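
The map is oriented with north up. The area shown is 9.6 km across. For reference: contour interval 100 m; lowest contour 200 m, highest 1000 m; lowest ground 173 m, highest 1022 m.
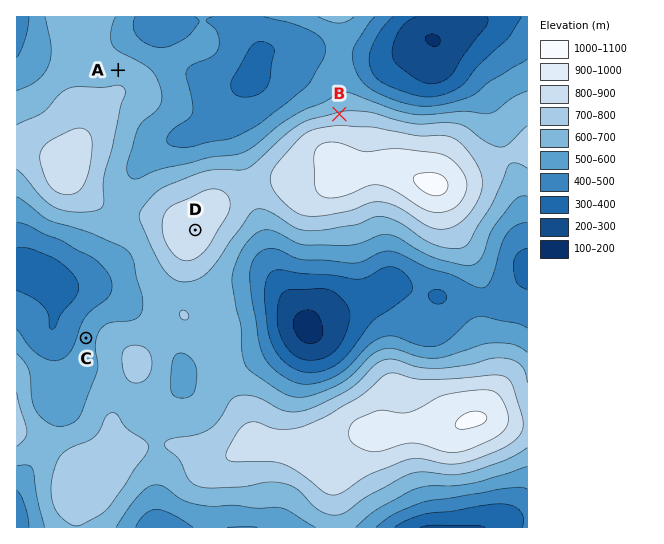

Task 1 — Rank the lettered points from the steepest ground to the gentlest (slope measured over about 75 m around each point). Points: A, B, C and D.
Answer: B C A D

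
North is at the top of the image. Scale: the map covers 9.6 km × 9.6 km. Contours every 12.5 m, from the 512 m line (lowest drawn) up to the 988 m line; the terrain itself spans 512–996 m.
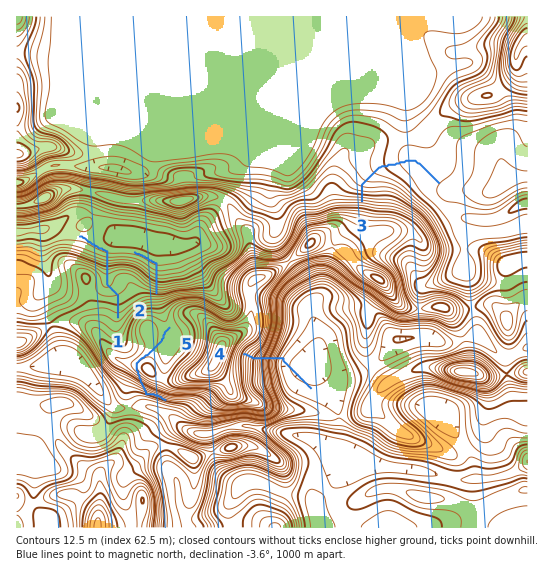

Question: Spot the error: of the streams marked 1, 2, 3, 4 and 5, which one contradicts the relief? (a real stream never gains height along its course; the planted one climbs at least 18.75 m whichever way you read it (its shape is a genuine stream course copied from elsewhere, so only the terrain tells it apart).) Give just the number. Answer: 5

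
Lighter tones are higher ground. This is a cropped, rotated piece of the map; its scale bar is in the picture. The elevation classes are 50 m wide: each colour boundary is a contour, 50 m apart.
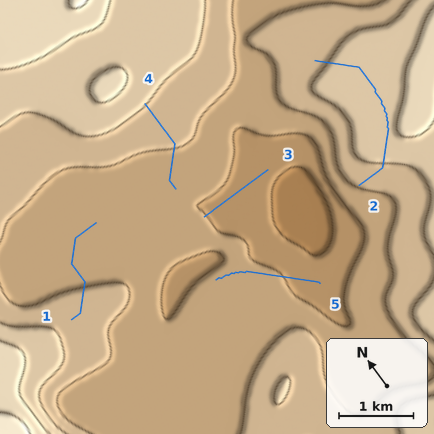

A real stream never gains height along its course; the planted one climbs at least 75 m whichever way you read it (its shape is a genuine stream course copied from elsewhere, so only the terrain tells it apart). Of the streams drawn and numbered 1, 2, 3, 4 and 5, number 2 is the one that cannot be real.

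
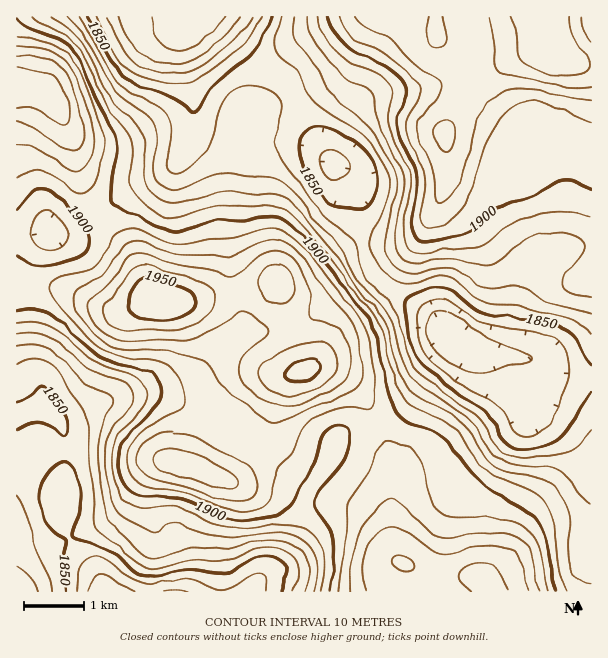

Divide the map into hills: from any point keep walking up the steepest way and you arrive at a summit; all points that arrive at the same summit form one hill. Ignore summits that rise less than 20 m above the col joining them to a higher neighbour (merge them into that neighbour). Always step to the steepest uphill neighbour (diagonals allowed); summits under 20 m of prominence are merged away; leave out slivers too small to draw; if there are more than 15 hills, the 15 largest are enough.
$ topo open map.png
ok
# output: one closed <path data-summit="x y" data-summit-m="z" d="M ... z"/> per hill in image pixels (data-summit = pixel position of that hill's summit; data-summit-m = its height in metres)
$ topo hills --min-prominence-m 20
<path data-summit="159 300" data-summit-m="1960" d="M210 16l-16 0-4 4-8 18 0 18 10 34 2 32-2 15-18 30-18 13-27 13-31 29-17 10-10 3-15 0-6-3-34 1 0 181 25-8 6 3 14 14 5 17-2 39-4 21 1 19 9 23 28 36 9 14 145 0 7-11 25-23 12-24 10-39 4-7-20-13-62-49-66-30-34-1 52-10 14-7 28-30 15-11 11-5 31-2 23-8 71-49-6-10-5-15-4-51-6-15-10-12-10-6-24-33-19-47-8-8-12-6-18-14z"/><path data-summit="545 17" data-summit-m="1949" d="M591 16l-380 1 40 39 18 14 12 6 8 8 19 47 24 33 10 6 10 12 6 15 2 30 4 27 8 18 12 14 41 26 27 26 18 11 15 5 43 4 33 18 30 2z"/><path data-summit="482 579" data-summit-m="1943" d="M453 338l-2 1 0 6-11 18-38 46-25 15-30 9-11 8-10 24-20 30-8 35-10 24-13 14-16 13-5 11 338-1 0-213-31-2-13-6-15-10-54-8-12-4z"/><path data-summit="17 86" data-summit-m="1948" d="M192 16l-176 1 1 215 33 0 6 3 15 0 10-3 17-10 31-29 27-13 18-13 18-30 2-15-2-32-10-34 0-18z"/><path data-summit="305 371" data-summit-m="1953" d="M372 274l-70 48-23 8-31 2-11 5-15 11-33 32-19 8-36 5 21 1 16 4 57 28 62 49 19 12 17-22 10-24 11-8 30-9 25-15 34-40 15-24 0-7-26-26-30-18z"/><path data-summit="17 591" data-summit-m="1879" d="M41 406l-25 10 0 175 89 1-7-14-22-27-10-18-6-21 6-51-2-30-3-8-14-14z"/>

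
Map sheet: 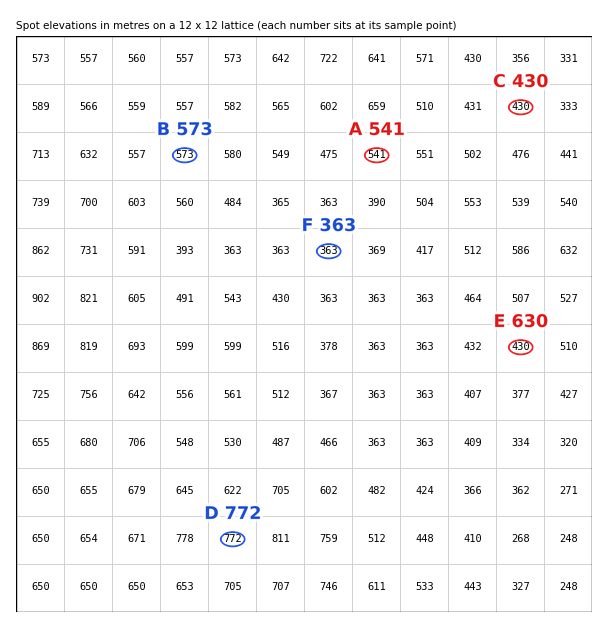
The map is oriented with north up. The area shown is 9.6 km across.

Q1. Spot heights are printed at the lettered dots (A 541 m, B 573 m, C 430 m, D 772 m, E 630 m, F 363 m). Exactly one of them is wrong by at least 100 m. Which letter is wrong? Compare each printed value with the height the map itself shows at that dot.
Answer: E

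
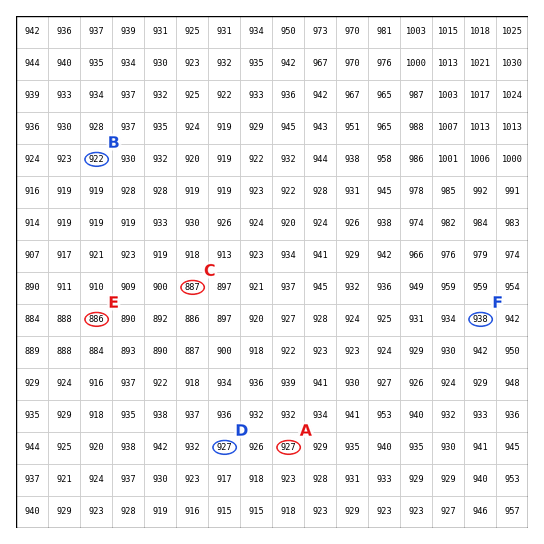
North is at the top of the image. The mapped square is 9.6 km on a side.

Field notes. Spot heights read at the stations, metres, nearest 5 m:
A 925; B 920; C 885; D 925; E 885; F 940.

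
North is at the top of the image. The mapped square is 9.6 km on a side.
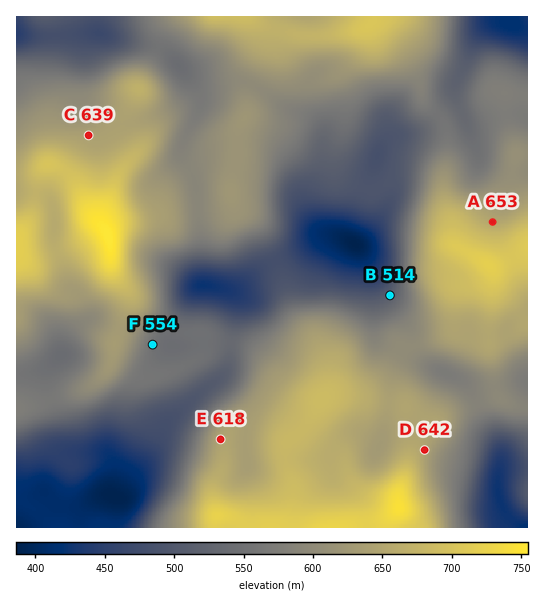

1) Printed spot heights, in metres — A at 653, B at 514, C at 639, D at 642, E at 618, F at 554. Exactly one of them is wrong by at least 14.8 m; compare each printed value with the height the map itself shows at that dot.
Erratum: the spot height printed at E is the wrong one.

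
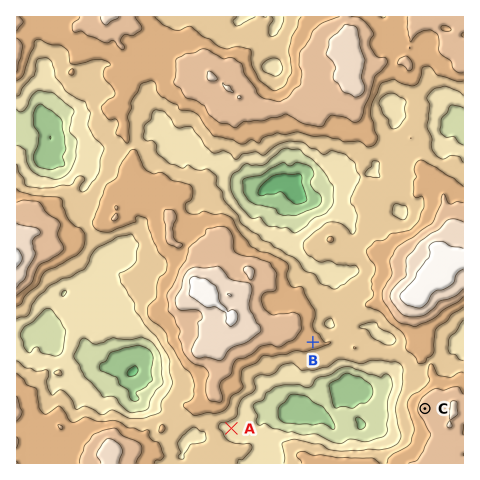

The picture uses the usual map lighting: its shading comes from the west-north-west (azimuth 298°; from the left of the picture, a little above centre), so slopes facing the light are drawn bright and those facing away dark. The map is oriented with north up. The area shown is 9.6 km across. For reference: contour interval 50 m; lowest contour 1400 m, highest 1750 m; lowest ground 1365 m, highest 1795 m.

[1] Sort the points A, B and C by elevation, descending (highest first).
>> ["C", "B", "A"]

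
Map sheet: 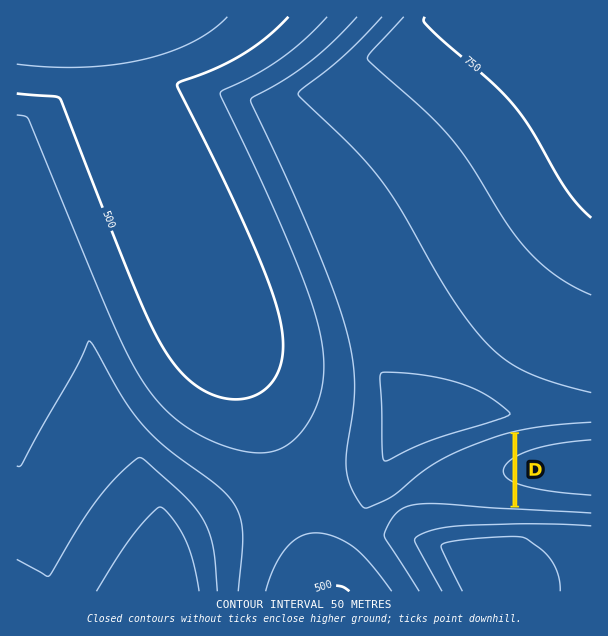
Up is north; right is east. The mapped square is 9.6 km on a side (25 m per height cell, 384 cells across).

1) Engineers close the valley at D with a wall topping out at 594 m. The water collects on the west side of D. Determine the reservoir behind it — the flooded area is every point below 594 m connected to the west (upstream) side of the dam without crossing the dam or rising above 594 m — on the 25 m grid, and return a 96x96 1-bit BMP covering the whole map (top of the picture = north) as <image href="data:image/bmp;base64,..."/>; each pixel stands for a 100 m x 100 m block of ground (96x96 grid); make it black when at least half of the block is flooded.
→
<image width="96" height="96" href="data:image/bmp;base64,Qk2+BAAAAAAAAD4AAAAoAAAAYAAAAGAAAAABAAEAAAAAAIAEAAATCwAAEwsAAAIAAAAAAAAA////AAAAAAAAAAAAAAAAAAAAAAAAAAAAAAAAAAAAAAAAAAAAAAAAAAAAAAAAAAAAAAAAAAAAAAAAAAAAAAAAAAAAAAAAAAAAAAAAAAAAAAAAAAAAAAAAAAAAAAAAAAAAAAAAAAAAAAAAAAAAAAAAAAAAAAAAAAAAAAAAAAAAAAAAAAAAAAAAAAAAAAAAAAAAAAAAAAAAAAAAAAAAAAAAAAAAAAAAAAAAAAAAAAAAAAAAAAAAAAAAAAAD4AAAAAAAAAAAAAH/4AAAAAAAAAAAAB//4AAAAAAAAAAAAB//4AAAAAAAAAAAAA//4AAAAAAAAAAAAAf/4AAAAAAAAAAAAAP/4AAAAAAAAAAAAAH/4AAAAAAAAAAAAAB/4AAAAAAAAAAAAAAf4AAAAAAAAAAAAAAH4AAAAAAAAAAAAAAA4AAAAAAAAAAAAAAAAAAAAAAAAAAAAAAAAAAAAAAAAAAAAAAAAAAAAAAAAAAAAAAAAAAAAAAAAAAAAAAAAAAAAAAAAAAAAAAAAAAAAAAAAAAAAAAAAAAAAAAAAAAAAAAAAAAAAAAAAAAAAAAAAAAAAAAAAAAAAAAAAAAAAAAAAAAAAAAAAAAAAAAAAAAAAAAAAAAAAAAAAAAAAAAAAAAAAAAAAAAAAAAAAAAAAAAAAAAAAAAAAAAAAAAAAAAAAAAAAAAAAAAAAAAAAAAAAAAAAAAAAAAAAAAAAAAAAAAAAAAAAAAAAAAAAAAAAAAAAAAAAAAAAAAAAAAAAAAAAAAAAAAAAAAAAAAAAAAAAAAAAAAAAAAAAAAAAAAAAAAAAAAAAAAAAAAAAAAAAAAAAAAAAAAAAAAAAAAAAAAAAAAAAAAAAAAAAAAAAAAAAAAAAAAAAAAAAAAAAAAAAAAAAAAAAAAAAAAAAAAAAAAAAAAAAAAAAAAAAAAAAAAAAAAAAAAAAAAAAAAAAAAAAAAAAAAAAAAAAAAAAAAAAAAAAAAAAAAAAAAAAAAAAAAAAAAAAAAAAAAAAAAAAAAAAAAAAAAAAAAAAAAAAAAAAAAAAAAAAAAAAAAAAAAAAAAAAAAAAAAAAAAAAAAAAAAAAAAAAAAAAAAAAAAAAAAAAAAAAAAAAAAAAAAAAAAAAAAAAAAAAAAAAAAAAAAAAAAAAAAAAAAAAAAAAAAAAAAAAAAAAAAAAAAAAAAAAAAAAAAAAAAAAAAAAAAAAAAAAAAAAAAAAAAAAAAAAAAAAAAAAAAAAAAAAAAAAAAAAAAAAAAAAAAAAAAAAAAAAAAAAAAAAAAAAAAAAAAAAAAAAAAAAAAAAAAAAAAAAAAAAAAAAAAAAAAAAAAAAAAAAAAAAAAAAAAAAAAAAAAAAAAAAAAAAAAAAAAAAAAAAAAAAAAAAAAAAAAAAAAAAAAAAAAAAAAAAAAAAAAAAAAAAAAAAAAAAAAAAAAAAAAAAAAAAAAAAAAAAAAAAAAAAAAAAAAAAAAAAAAAAAAAAAAAAAAAAAAAAAAAAAAAAAAAAAAAAAAAAAAAAAAAAAAAAAAAAAAAAAAAAAAAAAAAAAAAAAAAAAAAAAA="/>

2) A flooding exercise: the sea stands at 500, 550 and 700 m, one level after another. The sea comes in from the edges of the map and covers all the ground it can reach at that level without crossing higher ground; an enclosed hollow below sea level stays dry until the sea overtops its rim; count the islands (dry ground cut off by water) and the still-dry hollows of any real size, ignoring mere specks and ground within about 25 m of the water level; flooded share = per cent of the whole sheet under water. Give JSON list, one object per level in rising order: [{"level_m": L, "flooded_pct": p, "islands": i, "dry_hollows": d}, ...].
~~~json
[{"level_m": 500, "flooded_pct": 17, "islands": 0, "dry_hollows": 0}, {"level_m": 550, "flooded_pct": 29, "islands": 0, "dry_hollows": 0}, {"level_m": 700, "flooded_pct": 86, "islands": 0, "dry_hollows": 0}]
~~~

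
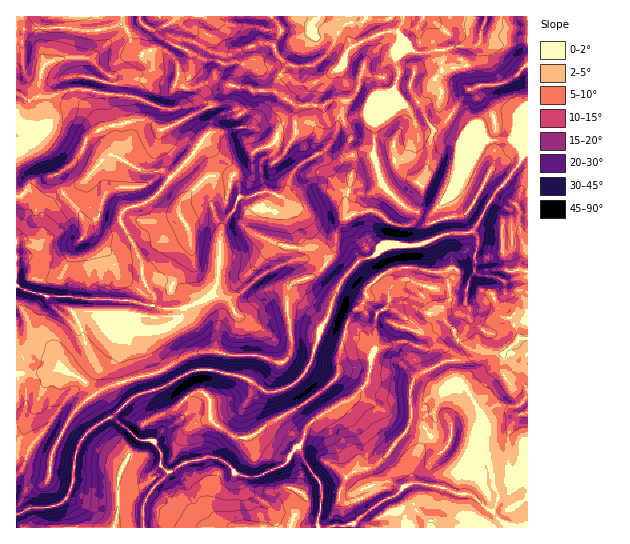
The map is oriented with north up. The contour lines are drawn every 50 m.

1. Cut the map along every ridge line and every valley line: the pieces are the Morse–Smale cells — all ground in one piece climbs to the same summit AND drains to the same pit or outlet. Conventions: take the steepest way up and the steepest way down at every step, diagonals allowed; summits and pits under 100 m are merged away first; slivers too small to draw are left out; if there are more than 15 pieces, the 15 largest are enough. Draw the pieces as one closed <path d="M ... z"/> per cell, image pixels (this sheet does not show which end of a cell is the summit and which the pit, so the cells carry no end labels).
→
<path d="M527 152l-4 2-7 15-20 22-16 30-9 11-24 1-30 12-32 0-11 11-15 4-20 26-7 15-3 13-9 15-7 26-6 15-13 14-7 4-12 4-9 0-25-16-31-7-11 0-20 8-17 11-31 9-8-16-16 6-13 8-11-15-22-12-18 5-26 0-1 154 127 1 0-21 5-12 21-23 13-8 23-7 10 0 11 6 9 10 12 4 8 0 28-12 10-15 5-3 6 14 17 25 0 19-4 14 2 9 208 0z"/><path d="M177 123l-15 6-3 5-2 12-6 19 1 14-10 8-27 1-6 3-8 11-2 15-13 10-9-18-14-16-8-18-22 8-12 13-5 2 1 175 26 0 18-5 22 12 11 15 13-8 17-6-4-11 0-12 3-12-2-12 4-7 16 5 17-1 19-10 4-4 2-9 23-8 7-9 6-14 2-50-10-24 2-12-1-33-9-13-2-1-3 3-11-8z"/><path d="M122 16l-106 1 1 180 4-1 12-13 24-8 16-11 8-11 4-12 18-13 32-8 11 0 11 8 8 1 12-7-6-13-14-2-20-10-28-3 4-12-2-6 11-4 24 1 6-4-1-18-9 4-9-8-5-16-7-8z"/><path d="M343 100l-10 0-8 5-30 0 1 29-3 3-14-1-8 9-16 6-3 3-1 13-19 10-5 18 2 5 13 5 5 5 0 17 3 5 27 12 26 5 19-1 9-4 4-5-2 14-8 13 17 15 17-21 15-4 11-11 32 0 35-12-1-19-6-14-14 13-13-1-3 9-6 4-11 0-8-2-16-12-23 3-6-9 0-7 8-27 0-14-4-8 2-14-8-16 0-10 2-7z"/><path d="M319 16l-47 1 9 13-8 15 2 5 2 5 12 10-8 8-6 18 20 14 30 0 8-5 12 1-2 18 8 16-2 14 4 8 0 14-8 27 3 12 3 5 23-4 16 12 8 2 11 0 6-4 2-8-11-5-21-19-5-10-7-22 2-35 10-25 8-6 6-14-3-20 12-10-9-14-5-2-13 2-24 12-4 0-8-9-20-12z"/><path d="M233 85l-6 4-12 15-38 19 10 16 11 8 3-3 7 6 5 15 0 26-2 12 10 24 0 6-2 44-9 20 23 0 8-4 25-21 28-12 15-1 16 6 6-7 5-15-1-4-8 8-24 2-18-2-15-6-20-9-3-5 0-17-5-5-15-7 5-21 19-10 1-13 3-3 16-6 8-9 14 1 3-3 0-27-2-3-20-13-21 0-4-3z"/><path d="M527 16l-206 0-1 3 25 17 8 9 4 0 28-13 13 0 10 15-12 10 3 20-6 13 2 5 7 9 5 3 4-2 16-12 8-14 6 11-1 17 10 9 19-27 10-4 15 0 11-2 12-7 11-11z"/><path d="M309 259l-15 1-28 12-25 21-8 4-19-1-31 12-2 9-4 4-19 10-17 1-16-5-4 7 2 12-3 12 3 21 3 2 33-9 22-13 17-7 23 0 13 4 20-1 23 8 8-2 7-14-5-37 2-24 6-5 19-5 10-10-6-5z"/><path d="M298 447l-5 3-10 15-28 12-8 0-12-4-9-10-11-6-10 0-23 7-13 8-21 23-5 12 1 20 174 1 3-42-17-25z"/><path d="M527 65l-10 11-12 7-11 2-15 0-10 4-18 25 0 3 15 11 13 5 5 5-17 27-8 21-14 13 6 15 2 19 14 0 8-4 21-38 20-22 7-15 5-3z"/><path d="M271 16l-96 0-4 7-18 7 8 7 30 17 1 16-8 15 1 3 9 0 16-7 8 0 9 4 22 3 4 3 21 0 7-18 8-8-12-10-2-5-2-5 8-15z"/><path d="M325 265l-11 11-19 5-6 5-2 24 5 37-7 14-8 2-23-8-20 1-13-4-23 0-17 7-22 13-34 9 6 16 3 0 7-4 21-5 17-11 20-8 11 0 31 7 25 16 9 0 19-8 10-10 8-15 8-30 9-15 3-13 9-19z"/><path d="M146 120l-11 0-24 5-16 7-10 9-4 12-6 9-19 13 7 18 14 16 9 18 13-10 2-15 8-11 6-3 27-1 10-8-1-14 10-35z"/><path d="M435 79l-8 14-9 8-11 6-10-8-4-7-6 3-12 27-2 35 7 22 5 10 14 14 7 5 11 4 6-19 0-7-4-4 10-21 2-23 2-8 8-3 8-10-9-10 1-17z"/><path d="M450 116l-9 11-8 3-2 8-2 23-10 21 4 4 0 7-6 18 5 2 9 0 28-27 8-21 17-24-5-8-9-2z"/>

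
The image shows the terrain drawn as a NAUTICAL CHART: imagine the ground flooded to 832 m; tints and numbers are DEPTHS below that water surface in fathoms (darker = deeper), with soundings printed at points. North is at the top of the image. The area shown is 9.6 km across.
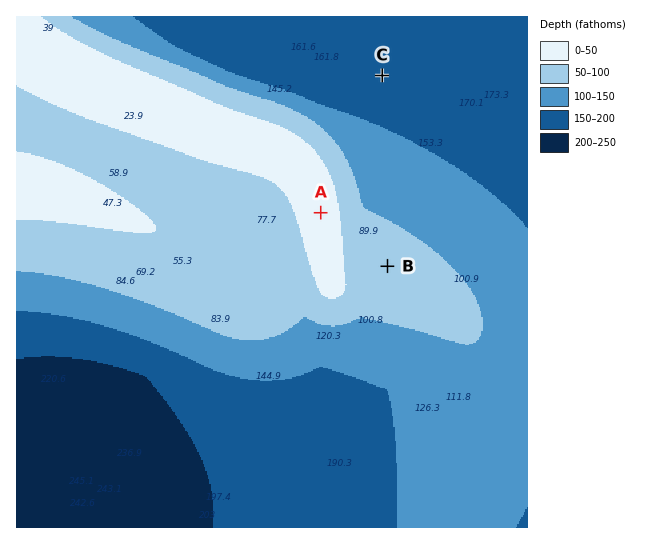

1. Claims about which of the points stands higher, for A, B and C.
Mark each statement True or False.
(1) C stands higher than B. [False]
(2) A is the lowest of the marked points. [False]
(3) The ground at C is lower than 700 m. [True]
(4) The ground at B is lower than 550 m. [False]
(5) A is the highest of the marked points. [True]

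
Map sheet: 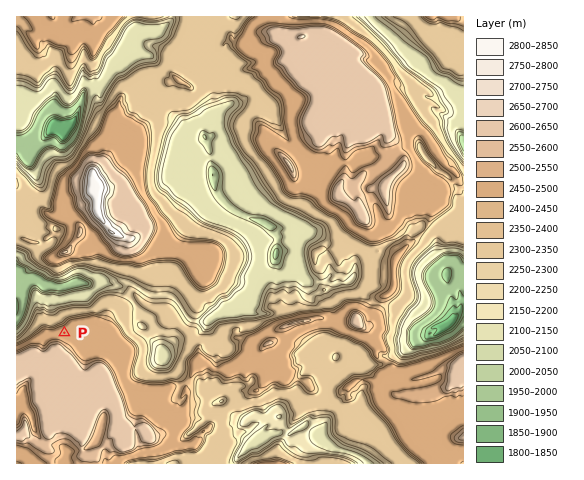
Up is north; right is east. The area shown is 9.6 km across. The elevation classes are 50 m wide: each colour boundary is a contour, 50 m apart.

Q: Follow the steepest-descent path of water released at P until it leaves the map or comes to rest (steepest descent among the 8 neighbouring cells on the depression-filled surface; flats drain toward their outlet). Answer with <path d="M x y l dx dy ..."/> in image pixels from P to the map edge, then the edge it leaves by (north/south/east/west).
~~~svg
<path d="M64 333l-1-4-2-2 0-8-7-7 0-13 2-2 0-10-1-1-13 0-4-5-6-1-5 4-1 3-5 5-2 0-2 2"/>
exit: west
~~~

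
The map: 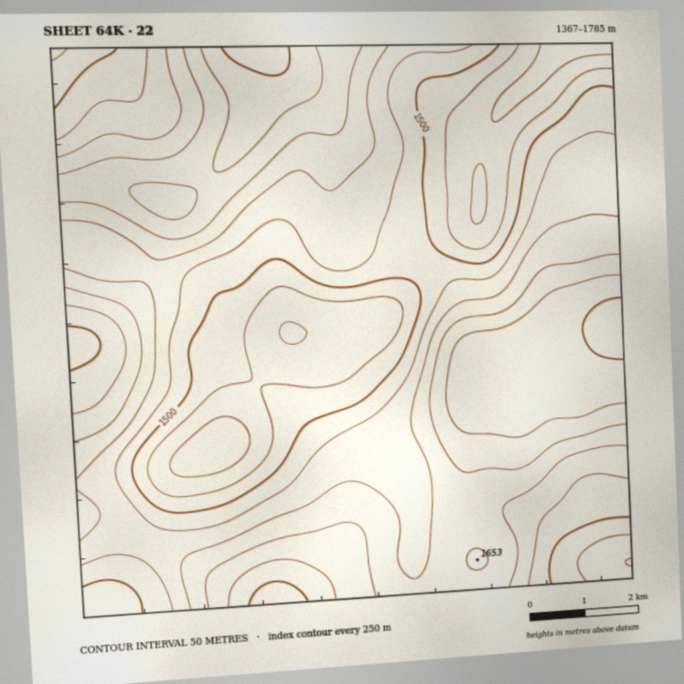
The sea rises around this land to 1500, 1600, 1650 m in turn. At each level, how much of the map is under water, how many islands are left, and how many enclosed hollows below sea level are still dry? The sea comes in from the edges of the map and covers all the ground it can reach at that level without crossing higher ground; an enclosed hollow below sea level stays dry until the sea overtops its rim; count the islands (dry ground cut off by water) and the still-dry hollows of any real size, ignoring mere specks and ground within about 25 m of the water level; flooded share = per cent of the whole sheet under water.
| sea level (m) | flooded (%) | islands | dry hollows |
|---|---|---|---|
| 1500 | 11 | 0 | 1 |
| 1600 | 59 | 0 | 0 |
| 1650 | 75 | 0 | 0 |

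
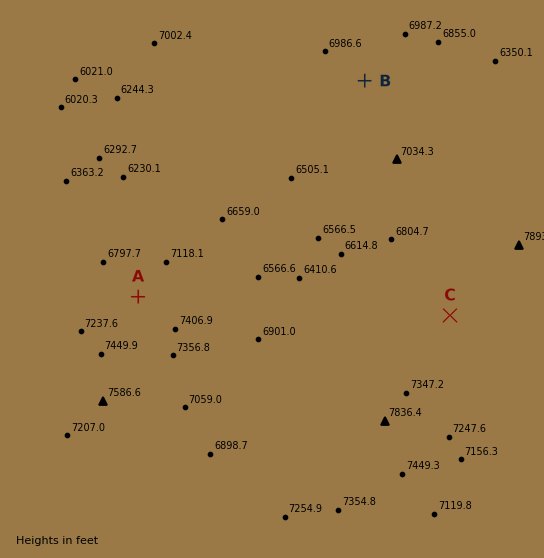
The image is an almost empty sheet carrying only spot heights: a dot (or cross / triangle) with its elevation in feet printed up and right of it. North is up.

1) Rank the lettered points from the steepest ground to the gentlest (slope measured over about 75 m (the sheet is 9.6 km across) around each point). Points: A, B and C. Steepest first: C A B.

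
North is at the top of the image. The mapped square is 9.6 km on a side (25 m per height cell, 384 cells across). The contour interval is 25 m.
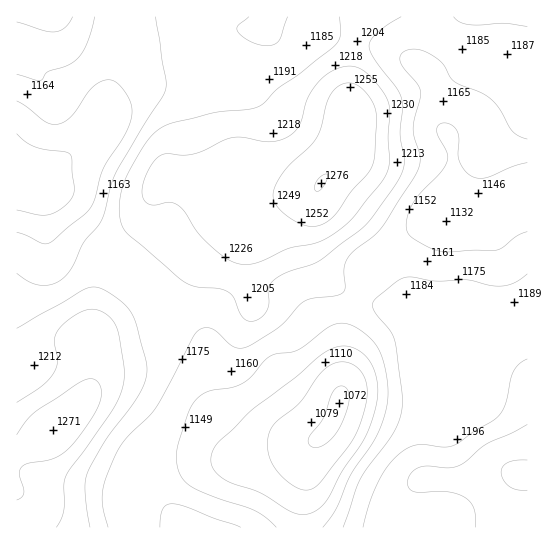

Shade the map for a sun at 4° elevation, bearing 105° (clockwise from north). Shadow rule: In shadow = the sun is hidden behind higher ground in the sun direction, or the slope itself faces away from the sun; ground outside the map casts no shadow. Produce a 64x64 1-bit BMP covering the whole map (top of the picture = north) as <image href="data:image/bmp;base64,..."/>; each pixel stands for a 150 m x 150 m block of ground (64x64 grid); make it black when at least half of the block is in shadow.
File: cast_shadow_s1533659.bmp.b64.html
<image width="64" height="64" href="data:image/bmp;base64,Qk0+AgAAAAAAAD4AAAAoAAAAQAAAAEAAAAABAAEAAAAAAAACAAATCwAAEwsAAAIAAAAAAAAA////AAAAAAAAAAAAA+AAAAAAAAAH4AAAAAAAAA/gAAAAAAAAH+AAAAAAAAAf8AAAAAAAAB/wAAAAAAAAH/gAAAAAAAA//AAAAAAAAB/+AAAAAAAAH/4AAAAAAAAf/gAAAAAAAA/+AAAAAAAAB/4AAAAAAAAD/wAAAAAAAAP/AAAAAAAAAf8AAAAAAAAB/wAAAAAAAAH/AAAAAAAAAP8AAAAAAAAA/wAAAAAAAAB/AAAAAAAAAD4AAAAAAAAAAAAAAAAAAAAAAAAAAAAAAAAAAAAAAAAAAAAAAAAAAAAAAAAAAAAAAAAAAAAAAAAAAAAAAAAAAAAAAAAAAAAAAAAAAAAAAAAAAAAAAAAAAAAAAAAAAAAAAAAAAAAAAAAAAAAAAAAAAAAAAAAAAAAAAAAAAAAAAAAAAAAAADAAAAAAAAAB+AAAAAAAAAP8AAAAAAAAB/wAAAAAAAAH/gAAAAAAAAf+AAAAAAAAB/8AAAAAAAAD/wAAAAAAAAH/gAAAAAAAAf+AAAAAAAAA/4AAAAAAAAB/wAAAAAAAAD/AAAAAAAAAH4AABgAAAAAAAAAGAAAAAAAAAAYAAAAAAAAABgAAAAAAAAAGAAAAAAAAAAAAAAAAAAAAAAAAAAAAAAAAAAAAAAAAAAAAAAAAAAAAAAAAAAAAAAAAAAAAAAAAAAAAAAAAAAAAAAAAAA=="/>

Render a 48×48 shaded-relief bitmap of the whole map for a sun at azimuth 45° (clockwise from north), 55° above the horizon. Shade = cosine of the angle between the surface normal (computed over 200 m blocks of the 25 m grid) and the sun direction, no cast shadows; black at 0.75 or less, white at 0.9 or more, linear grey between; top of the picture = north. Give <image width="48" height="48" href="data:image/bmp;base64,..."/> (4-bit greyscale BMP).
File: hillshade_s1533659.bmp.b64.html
<image width="48" height="48" href="data:image/bmp;base64,Qk32BAAAAAAAAHYAAAAoAAAAMAAAADAAAAABAAQAAAAAAIAEAAATCwAAEwsAABAAAAAAAAAAAAAAABEREQAiIiIAMzMzAERERABVVVUAZmZmAHd3dwCIiIgAmZmZAKqqqgC7u7sAzMzMAN3d3QDu7u4A////AGZ3iaqpdmZniZmqu7qYdlVWd3ZlVVZmd2Z4iaqpdmZ4maqqu7qodlRWZmZlVVZmZneImaqYdmeJqqu7u6qYdURWZmZVVVVVVYiImamYdniaqqqqqqqYdURWZVZmZlVVVoiIiZmId3iaqqqZmZmYdURWZmZ3d2VVZndneIiId3iZmZmIiZmYdlRWZneIiHZmd2ZWZ4iId3iIiIiIiJmYdlVVZ3iZmHd3iGVWZ3iId3eIiHd3iJmId2VVZ3iZmHeIiGVmd3iHd3eIh3d3iIiHd2VEVniIh3iIiGZ3d4h3d3eIh3d3d3d3d2VDRWd3d3iId3d4iIiHd3eIh3Z3d2Z3d2UzNFZ3d3d3d3eIiIiIh3iId2ZmZmZ3h3UyNFZnd3dmZnh3eIiZiIiHd2ZmZmd4h2UyI0Znd3dmZnd3d4iZmIiHdmZmd3Z3d2QhEkZ3d3dmZndmZ3iZmZiHdmZmd2ZndlMQEkZ3d3dmZ3ZmZniZmZmHd2Zmd2ZmZUIRE1Z3d3dmd2ZlVmeJqpmHd2ZWZmVmZUIiJFZ3d3d3d2ZmZniZqpmHd2VVZmZmZUMiNFd3d3d2Z3dmZ3iaqph3dmVFVmZ3ZlQzNWd3d3dmZnd3d4mqqph3ZlRFZnd3ZlRERWd3d3dmd4iIiIqrqYdmVVVWeId2ZVVVZnd3d3d3d4iIiIqqmHZVVVVWeId2VWZ3d4iIh3eIiImYh4mZh2ZVVVVWd3dmZniId4iIiIiIiJmYd3iYdmVVVlVVZmZmZ4mYd4iIiImYh5mHdneHZlVVZlRFVmVVZ4mHd4mZmZmYd5mHZmd2VUVWZURFZmVVZ3d2Z4mZmZmId5mHZmZlVEVWVURWZmVVVmZmd4mZmZiHd6mYd3ZlRFVmVVVnd2VEVWZmeImZiId3eKqYd3ZURFZmVVZ3dmVEVmZ3eImYd2Z3iJmYd3VDRWZmZWZ3dlRFZ3d3iIiHZmZ3iJiHdmQzRWZmZmZ3ZlVVZ3d3eIh2ZmZ3iIh2ZlQzRWdmZmd3dmVWd3d3eId2ZmZ3iHdmZVRERWd2Znd3d2Zmd3d3iIh3ZmZ3d2ZmZlVUVWd3d3d3d3dnd3d4mZmHdmZmZmVVZmZlVWd4h3eIiHd3d3eJqqqYdmZmVVVVZndlVWeIiIiIiIh3dneKq7updmZmVVVFZnd2VWeIiIiJmYh2Zmeau7uodmZmVURFZ3dlVWeIiIiZmIdmVWeaq6qXZlVmVTNFZ3dlRWeIiIiZiHZlVWeau6mGZVVVVTNFd3dlRWd3eIiIh3ZlVWiru6l2VVVVVjRWeHZVRWZ3d4iHd3dmVnm7zLl2ZVVVZkVnd3ZlVWZmd3d3d3d2Z4q8zLmGZlVWZ2Z3d3dmZmZmd3d3eIh3eJq8y6h2ZmZmd3ZmZ3d3ZmZmd3iIiId3eJq7uodmZmZ3d2ZVZ3h3ZmZnd4iIiHd3d4mZmHZVVmZndlVVZ4iHZmZ3d4iId3dmd3eId2VVVWZmZlRVZ4iHZmZnd3d3d3ZmZmZ3dmZlVVZmZlVWeImHZmZnd3d3d3ZmZmZmZmZmVVZmZg=="/>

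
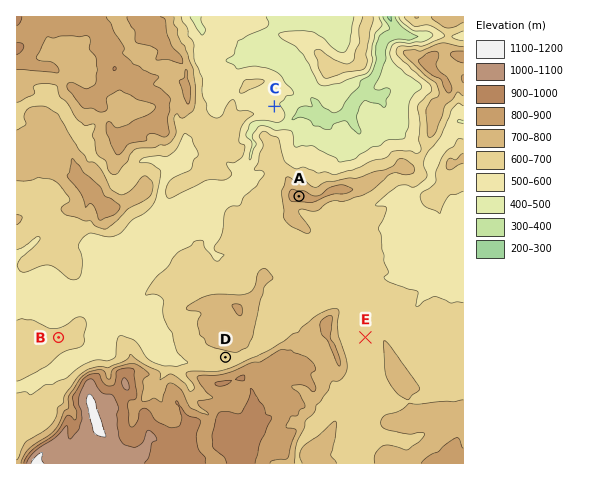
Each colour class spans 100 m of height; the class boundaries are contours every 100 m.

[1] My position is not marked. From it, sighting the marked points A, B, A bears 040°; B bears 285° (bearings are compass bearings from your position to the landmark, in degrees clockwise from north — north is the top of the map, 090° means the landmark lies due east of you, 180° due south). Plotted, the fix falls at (158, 364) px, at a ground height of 600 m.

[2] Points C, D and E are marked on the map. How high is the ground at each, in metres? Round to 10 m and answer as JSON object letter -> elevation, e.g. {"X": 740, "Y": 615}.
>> {"C": 530, "D": 660, "E": 650}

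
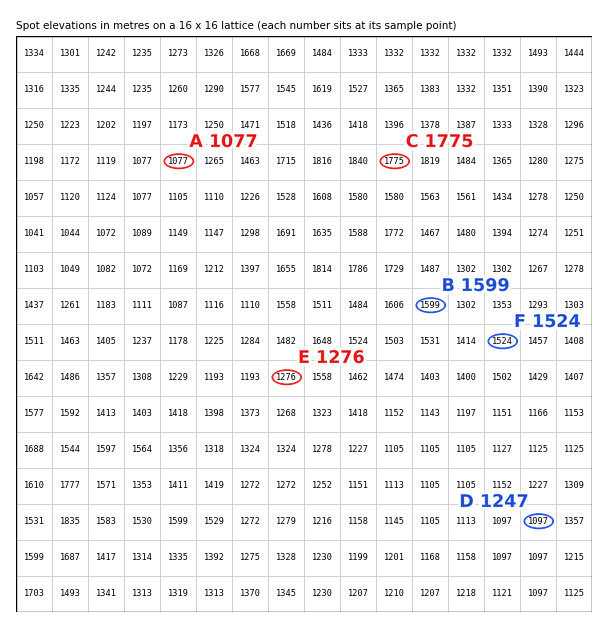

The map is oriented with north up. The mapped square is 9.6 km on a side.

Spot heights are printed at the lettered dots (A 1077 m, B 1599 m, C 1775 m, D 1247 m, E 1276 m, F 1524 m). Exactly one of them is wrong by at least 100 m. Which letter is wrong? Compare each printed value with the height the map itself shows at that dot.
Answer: D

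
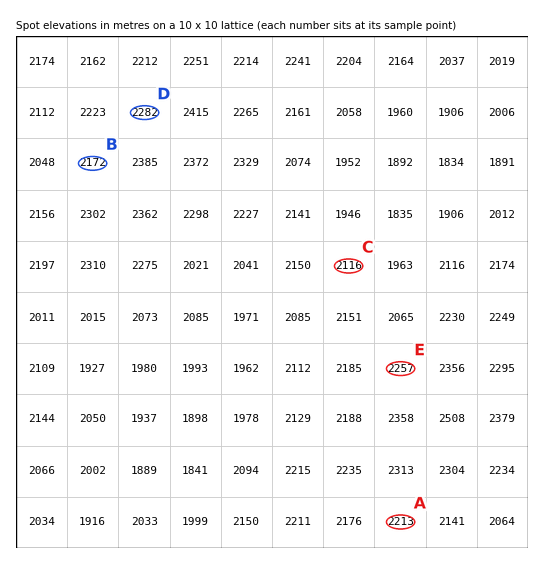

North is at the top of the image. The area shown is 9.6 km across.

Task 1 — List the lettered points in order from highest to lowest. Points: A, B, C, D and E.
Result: D E A B C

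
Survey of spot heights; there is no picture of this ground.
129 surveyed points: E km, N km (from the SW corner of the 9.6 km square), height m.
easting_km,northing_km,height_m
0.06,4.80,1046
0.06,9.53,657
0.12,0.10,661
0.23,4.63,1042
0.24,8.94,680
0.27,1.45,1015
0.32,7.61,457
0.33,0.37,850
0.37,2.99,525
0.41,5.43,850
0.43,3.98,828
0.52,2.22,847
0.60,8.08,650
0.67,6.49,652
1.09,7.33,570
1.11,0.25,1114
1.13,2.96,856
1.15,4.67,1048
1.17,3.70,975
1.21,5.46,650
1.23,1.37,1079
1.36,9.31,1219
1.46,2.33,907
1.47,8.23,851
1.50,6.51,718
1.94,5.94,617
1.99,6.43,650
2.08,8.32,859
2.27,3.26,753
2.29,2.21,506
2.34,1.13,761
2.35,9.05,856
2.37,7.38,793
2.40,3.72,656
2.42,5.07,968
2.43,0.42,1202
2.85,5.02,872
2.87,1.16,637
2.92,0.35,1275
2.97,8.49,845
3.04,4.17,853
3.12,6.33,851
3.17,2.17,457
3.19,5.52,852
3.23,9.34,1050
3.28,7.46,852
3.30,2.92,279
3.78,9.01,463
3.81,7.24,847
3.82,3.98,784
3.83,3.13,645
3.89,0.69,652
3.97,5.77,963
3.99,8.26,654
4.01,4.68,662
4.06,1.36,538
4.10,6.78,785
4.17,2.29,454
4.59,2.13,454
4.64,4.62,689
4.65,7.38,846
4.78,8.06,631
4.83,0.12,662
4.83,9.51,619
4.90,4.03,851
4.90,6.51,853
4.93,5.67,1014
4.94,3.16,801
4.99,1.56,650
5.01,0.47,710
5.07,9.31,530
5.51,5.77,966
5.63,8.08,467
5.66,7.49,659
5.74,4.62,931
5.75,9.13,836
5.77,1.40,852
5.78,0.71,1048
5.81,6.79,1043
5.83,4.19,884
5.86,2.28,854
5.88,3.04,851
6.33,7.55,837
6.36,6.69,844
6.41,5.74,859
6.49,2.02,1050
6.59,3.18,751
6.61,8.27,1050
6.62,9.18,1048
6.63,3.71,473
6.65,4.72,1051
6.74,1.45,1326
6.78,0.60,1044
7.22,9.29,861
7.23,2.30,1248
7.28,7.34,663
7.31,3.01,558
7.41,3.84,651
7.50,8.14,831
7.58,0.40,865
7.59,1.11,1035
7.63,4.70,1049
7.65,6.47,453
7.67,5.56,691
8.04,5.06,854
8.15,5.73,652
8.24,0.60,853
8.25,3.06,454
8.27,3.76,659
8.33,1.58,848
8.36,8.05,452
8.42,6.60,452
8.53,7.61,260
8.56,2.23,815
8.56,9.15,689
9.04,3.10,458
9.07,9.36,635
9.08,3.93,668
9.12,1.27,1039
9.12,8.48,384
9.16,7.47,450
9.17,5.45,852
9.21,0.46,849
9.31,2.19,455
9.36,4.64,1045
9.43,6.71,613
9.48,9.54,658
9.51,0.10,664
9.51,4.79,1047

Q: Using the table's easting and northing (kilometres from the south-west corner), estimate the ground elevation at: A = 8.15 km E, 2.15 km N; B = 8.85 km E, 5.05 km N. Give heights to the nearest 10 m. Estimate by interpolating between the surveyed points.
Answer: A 1050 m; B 850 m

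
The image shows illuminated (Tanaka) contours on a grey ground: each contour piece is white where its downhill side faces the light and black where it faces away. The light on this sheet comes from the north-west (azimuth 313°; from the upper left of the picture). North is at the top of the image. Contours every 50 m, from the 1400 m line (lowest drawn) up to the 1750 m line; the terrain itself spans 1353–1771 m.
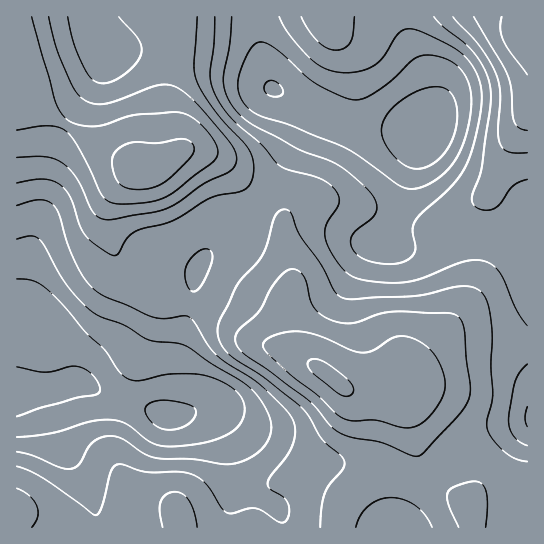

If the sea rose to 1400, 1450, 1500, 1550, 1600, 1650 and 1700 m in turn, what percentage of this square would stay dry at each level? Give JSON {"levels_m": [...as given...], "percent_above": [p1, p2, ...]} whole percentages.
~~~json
{"levels_m": [1400, 1450, 1500, 1550, 1600, 1650, 1700], "percent_above": [97, 86, 75, 59, 37, 20, 10]}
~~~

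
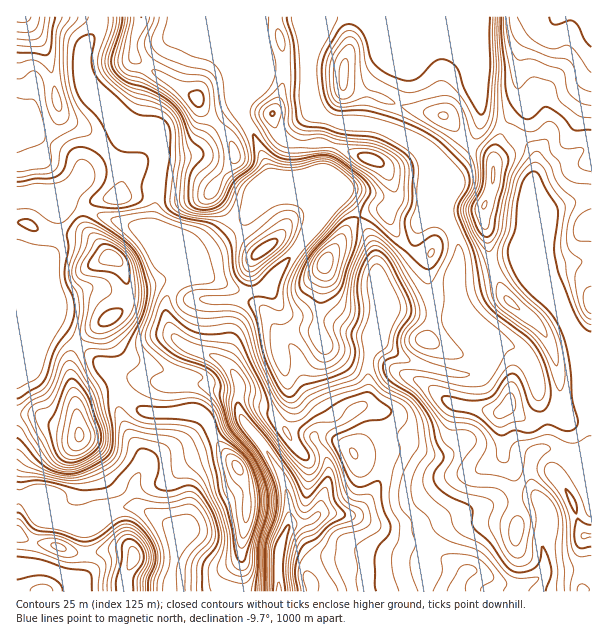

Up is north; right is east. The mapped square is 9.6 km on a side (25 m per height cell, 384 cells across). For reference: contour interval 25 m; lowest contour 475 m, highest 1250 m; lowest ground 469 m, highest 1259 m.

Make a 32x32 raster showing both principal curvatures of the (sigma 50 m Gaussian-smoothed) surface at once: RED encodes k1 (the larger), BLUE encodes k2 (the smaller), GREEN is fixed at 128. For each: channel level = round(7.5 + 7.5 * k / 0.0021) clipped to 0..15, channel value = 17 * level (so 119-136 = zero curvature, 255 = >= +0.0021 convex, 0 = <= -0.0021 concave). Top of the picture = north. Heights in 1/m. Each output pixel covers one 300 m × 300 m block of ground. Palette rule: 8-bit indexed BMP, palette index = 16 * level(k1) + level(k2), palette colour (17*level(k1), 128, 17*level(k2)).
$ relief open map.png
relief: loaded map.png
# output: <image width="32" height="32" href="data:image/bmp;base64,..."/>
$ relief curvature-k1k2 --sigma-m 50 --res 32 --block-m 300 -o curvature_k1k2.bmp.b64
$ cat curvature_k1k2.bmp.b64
<image width="32" height="32" href="data:image/bmp;base64,Qk02CAAAAAAAADYEAAAoAAAAIAAAACAAAAABAAgAAAAAAAAEAAATCwAAEwsAAAABAAAAAAAAAIAAABGAAAAigAAAM4AAAESAAABVgAAAZoAAAHeAAACIgAAAmYAAAKqAAAC7gAAAzIAAAN2AAADugAAA/4AAAACAEQARgBEAIoARADOAEQBEgBEAVYARAGaAEQB3gBEAiIARAJmAEQCqgBEAu4ARAMyAEQDdgBEA7oARAP+AEQAAgCIAEYAiACKAIgAzgCIARIAiAFWAIgBmgCIAd4AiAIiAIgCZgCIAqoAiALuAIgDMgCIA3YAiAO6AIgD/gCIAAIAzABGAMwAigDMAM4AzAESAMwBVgDMAZoAzAHeAMwCIgDMAmYAzAKqAMwC7gDMAzIAzAN2AMwDugDMA/4AzAACARAARgEQAIoBEADOARABEgEQAVYBEAGaARAB3gEQAiIBEAJmARACqgEQAu4BEAMyARADdgEQA7oBEAP+ARAAAgFUAEYBVACKAVQAzgFUARIBVAFWAVQBmgFUAd4BVAIiAVQCZgFUAqoBVALuAVQDMgFUA3YBVAO6AVQD/gFUAAIBmABGAZgAigGYAM4BmAESAZgBVgGYAZoBmAHeAZgCIgGYAmYBmAKqAZgC7gGYAzIBmAN2AZgDugGYA/4BmAACAdwARgHcAIoB3ADOAdwBEgHcAVYB3AGaAdwB3gHcAiIB3AJmAdwCqgHcAu4B3AMyAdwDdgHcA7oB3AP+AdwAAgIgAEYCIACKAiAAzgIgARICIAFWAiABmgIgAd4CIAIiAiACZgIgAqoCIALuAiADMgIgA3YCIAO6AiAD/gIgAAICZABGAmQAigJkAM4CZAESAmQBVgJkAZoCZAHeAmQCIgJkAmYCZAKqAmQC7gJkAzICZAN2AmQDugJkA/4CZAACAqgARgKoAIoCqADOAqgBEgKoAVYCqAGaAqgB3gKoAiICqAJmAqgCqgKoAu4CqAMyAqgDdgKoA7oCqAP+AqgAAgLsAEYC7ACKAuwAzgLsARIC7AFWAuwBmgLsAd4C7AIiAuwCZgLsAqoC7ALuAuwDMgLsA3YC7AO6AuwD/gLsAAIDMABGAzAAigMwAM4DMAESAzABVgMwAZoDMAHeAzACIgMwAmYDMAKqAzAC7gMwAzIDMAN2AzADugMwA/4DMAACA3QARgN0AIoDdADOA3QBEgN0AVYDdAGaA3QB3gN0AiIDdAJmA3QCqgN0Au4DdAMyA3QDdgN0A7oDdAP+A3QAAgO4AEYDuACKA7gAzgO4ARIDuAFWA7gBmgO4Ad4DuAIiA7gCZgO4AqoDuALuA7gDMgO4A3YDuAO6A7gD/gO4AAID/ABGA/wAigP8AM4D/AESA/wBVgP8AZoD/AHeA/wCIgP8AmYD/AKqA/wC7gP8AzID/AN2A/wDugP8A/4D/AJeolXWEuOZ0c4aolrXWgLe4dZeHh4eYl4WXlZSEhZendHOUloSV+LeBlai2+ciA2KaXh4eHiJiHhmV1uKeDl5Wn5vnVxrf6t4KEdZT3pWC2p6eYl4eHh4aHhobJpoOWt9eDgnNzpteSdXZThfi3gJGDqKeVhYaHh5eXl7inc5XXtHaGhnWSkoOFZGSm6OmSoZKCkoSImIeHhoaGp6dytqWUc4OVh5eVqKiElbjW6ZCixYK4lYeIh4eHh4amhIP3haaUpqSDhXWHl6aVl/nHgKXXcMiYhIeXqKioh6iUyLeGhqbZ2re0hXWHh4Xo+pCA6NeQ2JiFhoaFhoeXl3SVhYeFl6ja2pRzhnV1lvWTcMb2cca4l4aHdaeGZKWGlnWXhqW3huinkaa4t6fnxmC11rWFlISWhoV0ppaVyJe3pqiWpaaW6JaDt6emuMijkLakyHaFdXSEY4bYyMa2yYWVp3Z1dafXhIaGdXWFtcdwdMi3loeXk6fH97eFdXXYhJTHdnd0t7Zjhoenx8fGkIOH2JamqKiRybaSg5WGdbaDtbaGd4SntISVpZaEcIGFhKfIhafJqIKDtLm4l4d2hXPnlIeHhnW1yaeldHKWmIZ0t6eWyKaFdISnyJd2h3WDtveDlId3dXW4yMmEgqiXl5XHlYWmlqiUdmO1l3aFldf4lIPHh4d0lZaG6JSSyMi2pJSDt5a2pnR1dMeXhZXI6IOFhMiHh5PIlZbok5WFdITGpIG22NmGY3OWt5Z1hteVdYaWp4d2hKfI+seCd3d3dMj4kpDY+adiY8e4uHOV5nR3hZeGhpeVlue3kYV3dnWFtLf4oYD32JKl5pbIgLXnc4eFp5eop4W2ooBzdIODg7SVhafHgpL3o9iVdJWB2MiEhnWXqYaFdZbFyLelxujqxYR1laWGg5S3t7iEh6Lp2HR2dYWWhHSFhYanl3WFmMnnYnSHh4d3YZLFt3SHc4T3hXOGmIfIuKd1dpeYhoSnhuXZooKScWCU1+i4lHd0hPimc4aYmIenhnWXl4eHc6ZlpumguOj39Pf5t5SDdJe02KaVlpeGd4anp6d2d3ZjtpbXpIHntLalc4KBcnSXx5O1lZeFl4d3htimhoaFdVPG15aCx+p0c5GDhJa318m5g5SnmIaHh4eW2HR2g5V0pujJdYaD5oSDx8m2uJeHlqdzlLiHhpeIh5XGc5OmuNfnl7iVh3a2pYO4yIWHdnaXhnaDx4d2hpiGpqZzpMnZtoZ2hoaHd7alg6jYhXZ3hpeGh4LXhoeGl4fHhnSDlvd1dneHh4eF2JSFhemUd3eHh4eHgsiXmIaYqaiWloRj9qeFd4eHh4Xnc3eEtIWHh4eHh3eB2IeXh4c="/>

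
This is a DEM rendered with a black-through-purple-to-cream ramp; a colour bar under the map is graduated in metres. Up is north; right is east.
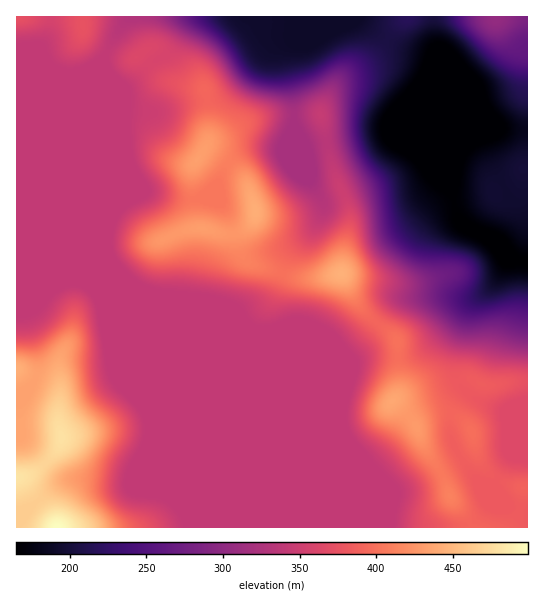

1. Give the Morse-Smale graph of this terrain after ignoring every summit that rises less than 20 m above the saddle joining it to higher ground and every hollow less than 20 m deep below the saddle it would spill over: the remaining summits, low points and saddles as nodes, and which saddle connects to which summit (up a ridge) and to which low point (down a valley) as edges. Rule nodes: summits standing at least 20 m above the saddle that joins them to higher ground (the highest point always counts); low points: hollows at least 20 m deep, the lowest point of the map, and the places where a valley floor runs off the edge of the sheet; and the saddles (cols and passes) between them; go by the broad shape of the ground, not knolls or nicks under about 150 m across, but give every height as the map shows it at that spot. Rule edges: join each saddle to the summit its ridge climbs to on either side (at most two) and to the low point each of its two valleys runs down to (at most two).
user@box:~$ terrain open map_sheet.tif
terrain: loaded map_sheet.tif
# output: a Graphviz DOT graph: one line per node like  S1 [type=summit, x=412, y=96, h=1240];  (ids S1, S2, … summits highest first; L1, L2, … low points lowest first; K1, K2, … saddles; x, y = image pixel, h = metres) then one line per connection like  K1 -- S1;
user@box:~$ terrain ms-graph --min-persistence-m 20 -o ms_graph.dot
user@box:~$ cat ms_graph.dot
graph terrain {
  S1 [type=summit, x=57, y=527, h=499];
  S2 [type=summit, x=341, y=274, h=445];
  S3 [type=summit, x=255, y=211, h=443];
  S4 [type=summit, x=393, y=402, h=438];
  S5 [type=summit, x=198, y=159, h=433];
  S6 [type=summit, x=83, y=25, h=375];
  S7 [type=summit, x=495, y=18, h=305];
  L1 [type=low, x=527, y=262, h=165];
  K1 [type=saddle, x=229, y=162, h=410];
  K2 [type=saddle, x=282, y=274, h=400];
  K3 [type=saddle, x=377, y=322, h=391];
  K4 [type=saddle, x=458, y=381, h=382];
  K5 [type=saddle, x=149, y=65, h=360];
  K6 [type=saddle, x=432, y=19, h=202];
  K1 -- S3;
  K1 -- S5;
  K1 -- L1;
  K2 -- S2;
  K2 -- S3;
  K2 -- L1;
  K3 -- S2;
  K3 -- S4;
  K3 -- L1;
  K4 -- S2;
  K4 -- S4;
  K4 -- L1;
  K5 -- S5;
  K5 -- S6;
  K5 -- L1;
  K6 -- S2;
  K6 -- S7;
  K6 -- L1;
}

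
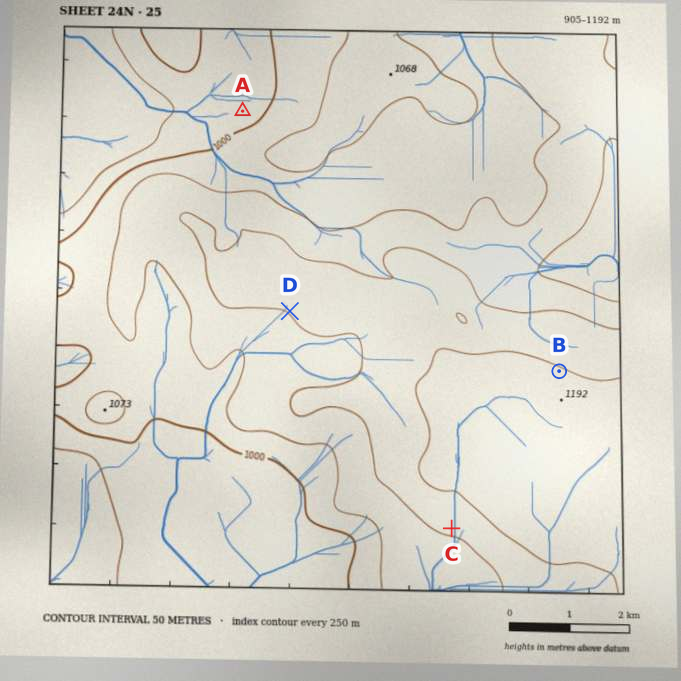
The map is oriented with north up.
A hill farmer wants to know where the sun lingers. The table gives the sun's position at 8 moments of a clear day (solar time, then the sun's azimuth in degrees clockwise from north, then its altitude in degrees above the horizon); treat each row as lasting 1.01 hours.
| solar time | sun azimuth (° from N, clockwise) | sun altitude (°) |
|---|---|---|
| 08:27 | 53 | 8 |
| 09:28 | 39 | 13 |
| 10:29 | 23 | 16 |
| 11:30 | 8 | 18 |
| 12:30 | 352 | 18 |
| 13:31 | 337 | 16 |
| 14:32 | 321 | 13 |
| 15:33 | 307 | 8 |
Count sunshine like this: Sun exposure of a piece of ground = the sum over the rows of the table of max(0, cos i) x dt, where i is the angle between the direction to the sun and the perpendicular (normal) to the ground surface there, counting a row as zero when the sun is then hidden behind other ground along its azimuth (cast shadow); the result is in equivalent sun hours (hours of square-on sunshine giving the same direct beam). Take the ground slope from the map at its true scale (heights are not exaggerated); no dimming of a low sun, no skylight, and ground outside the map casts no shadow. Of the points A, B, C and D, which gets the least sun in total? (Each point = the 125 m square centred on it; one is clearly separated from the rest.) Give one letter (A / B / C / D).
C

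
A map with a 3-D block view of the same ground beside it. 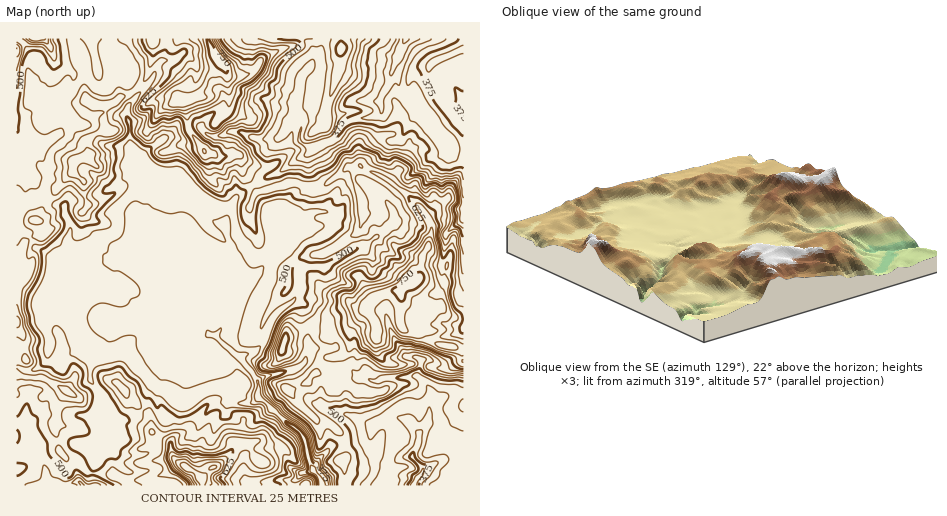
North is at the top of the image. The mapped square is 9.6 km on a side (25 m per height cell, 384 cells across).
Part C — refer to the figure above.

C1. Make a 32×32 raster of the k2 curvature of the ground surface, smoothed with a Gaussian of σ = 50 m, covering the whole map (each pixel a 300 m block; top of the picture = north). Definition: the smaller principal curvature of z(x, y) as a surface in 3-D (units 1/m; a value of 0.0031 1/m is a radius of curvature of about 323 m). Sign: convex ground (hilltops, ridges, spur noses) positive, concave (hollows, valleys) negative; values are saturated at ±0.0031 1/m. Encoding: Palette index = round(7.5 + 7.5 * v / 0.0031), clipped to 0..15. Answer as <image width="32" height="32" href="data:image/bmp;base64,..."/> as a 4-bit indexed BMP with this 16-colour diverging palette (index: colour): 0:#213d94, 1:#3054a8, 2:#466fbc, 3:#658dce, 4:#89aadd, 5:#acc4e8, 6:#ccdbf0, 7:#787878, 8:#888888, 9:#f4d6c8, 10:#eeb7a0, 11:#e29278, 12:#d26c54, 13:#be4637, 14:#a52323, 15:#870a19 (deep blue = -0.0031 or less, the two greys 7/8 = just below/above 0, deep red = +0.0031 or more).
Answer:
<image width="32" height="32" href="data:image/bmp;base64,Qk12AgAAAAAAAHYAAAAoAAAAIAAAACAAAAABAAQAAAAAAAACAAATCwAAEwsAABAAAAAAAAAAlD0hAKhUMAC8b0YAzo1lAN2qiQDoxKwA8NvMAHh4eACIiIgAyNb0AKC37gB4kuIAVGzSADdGvgAjI6UAGQqHAHdVFlZmU0c1ZVVAV3Z3F3iHZ3Z1dkh3hWmDMZh3d0RndndmZmZVZVZmaAZHd3ZId3Z2d3ZnVlZoeHgHZ3Z4V3d3h3Z3Z1Z2VmVgV3ZmZ2Z3Z3ZWZ3dmZ2VUCHVFZmZ2eGZohVh2Z3Z3cYhmhoh2dmZndmSIdnd3d3BXdndkNFRVVFV1d2d3d3cnQkdmZXdGaGZXZ3d3d3d0VHhWZ1ZTJGV2Z3d3d3d2V3VYV2dZZHZVdHd3d3d4hmd3OGdnZzh3ZWV3d3d3d4d3d1RXdodXZ4VleHd4d3d3d3d2Zmh4Z2V0dmd3eHd3d3d3eFdTVleHZHdnd3d3d3d3d3hVR4RmdlRlV3d3d3d3d3dmeGNVVXc0dmV3d3d3d3d3d2ZnVWZYE2d1Znd3d3d2dnd3ZnZWVkFnc4ZXd3d3dYZ3ZmWHdmdyd2VWdnd3dmVmZndld1aFdHd2d1d3d1Z1Znd3dmV1ZGR3Z2V2d2ZXZXZFZ2d3Z0VVd2d4dmWFaHeFdkZnh1dlZndmdURFRWZXVVZDJnVEd2Z3dlWHR1RiUkdmR3J2dnZnZ3d2Y0RlVGd4Zld1RWdmd2d3d3cneIhXVWZ2dFVnZoZXd2ZmY2dnVlVnZnd3Vmd3SGd3d2ZWZnd3Zmd4d1Z3dzhHd3dmVVeGWGZWd2dkiHdUOHd2aWdWRVRFVnhmg2Zm"/>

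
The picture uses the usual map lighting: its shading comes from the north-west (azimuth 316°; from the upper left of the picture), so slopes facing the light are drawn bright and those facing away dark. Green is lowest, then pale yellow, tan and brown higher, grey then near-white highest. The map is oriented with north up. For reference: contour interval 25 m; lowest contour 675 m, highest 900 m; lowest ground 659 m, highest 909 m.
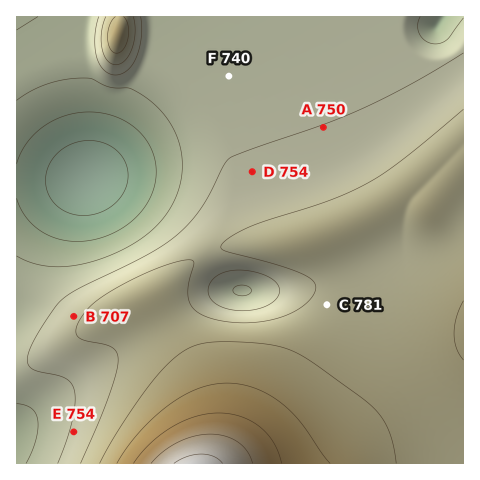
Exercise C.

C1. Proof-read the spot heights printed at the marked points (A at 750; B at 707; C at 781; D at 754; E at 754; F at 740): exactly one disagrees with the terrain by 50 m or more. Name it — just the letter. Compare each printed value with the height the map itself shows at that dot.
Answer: B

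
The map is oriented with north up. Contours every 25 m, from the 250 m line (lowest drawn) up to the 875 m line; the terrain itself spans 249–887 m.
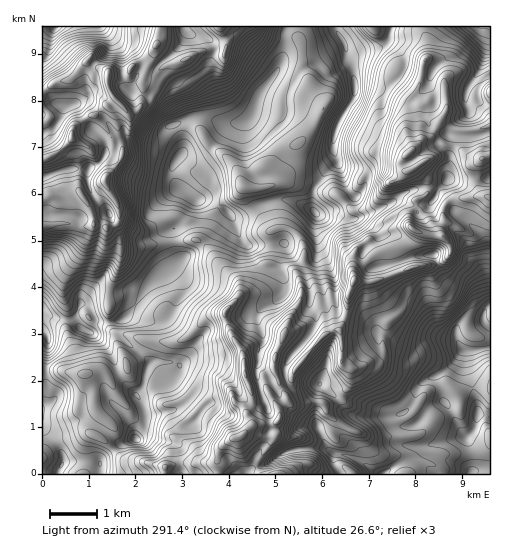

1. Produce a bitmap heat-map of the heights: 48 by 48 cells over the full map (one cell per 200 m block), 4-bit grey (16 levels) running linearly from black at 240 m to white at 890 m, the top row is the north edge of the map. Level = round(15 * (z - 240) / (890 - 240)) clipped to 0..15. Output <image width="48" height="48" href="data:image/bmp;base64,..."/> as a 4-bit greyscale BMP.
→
<image width="48" height="48" href="data:image/bmp;base64,Qk32BAAAAAAAAHYAAAAoAAAAMAAAADAAAAABAAQAAAAAAIAEAAATCwAAEwsAABAAAAAAAAAAAAAAABEREQAiIiIAMzMzAERERABVVVUAZmZmAHd3dwCIiIgAmZmZAKqqqgC7u7sAzMzMAN3d3QDu7u4A////AENFVVZ4iburvN3MzM3MuoiHZUVVVEQyIlQ0VVZ4maqrvN3dzKqrqYd2ZmVVREQzI1RFVVZnd5qqu93u3MmIiHZ3ZmVUREQzM0RFZnZlVnmaqs7+7dy6mHh3d1VERDMyM0RWZ3ZlVniZmb3v7t26mIiIh1VUREMyIzRWZndmVXiImazO7t3KiImHdlREREMzIjRWZ3ZmVWd4mZrN3d3LmZl3ZVREREMzIjRWZ2ZmVXd3iZrd3N3LqqmHZlVERDMzI0RWd2ZlVmZ3iJvd3NzLqYiYd2ZURDNDM0RWd3dmVWZneJvN3MzLmImamHdlRDQzNFVnd3dmZVZmeJq93MzLmIm7qph1QzMzM1Znd3ZnZVVWd5q9y8zMuYq7uph2VDMiIzRVZmZmZWZmZ4m9y8y8ypu7qph2VDIREhNERFVmZmZ3d5q9u83LzKu6qZh2VDIRERJEM0VWZmd3d5rMur3bvMvKqZiGVDIRIRIyIkVVVVZniIu6qr3cu8zKmZmHVDISERIiM0Q0RVVmiJuqmavLu7vLqZmYZVQiERIzM0VERVVWeJu5mZq7qrvLqqmYdmZCISNDM1VERFVVZ4m6mYibqqvMuqqZh3djITRTNFVEREREVniamYiKqqrdu7qpiIh1M0VVRFVUQzREVneZmIiJmZnN3MuqmZh2VFZmVlZlRDNEVneIiIeJiIjNy8zMupmHZlZnd3eGVEM0Vnd3d3d4d3i8u7u8y7uYd2Z4iJmXZURERmZlVmZndni7u7u7qqyoiHeJqqqXZVRFVVVERWVnZmiru7u7u826mamqu7unZURFVVREVmZmZWeJqqu83d27qszMzMu4ZUREREQ0VmZlVEZniavN3My7u8zLzLvJVEREREM0VVVVQzVmeKq8u8y7u8zMzLvJVDMzIzNEVVVEM0VmeImruru7zMzMzMy4VDIiIjRVVVRERFZlaJmauqvMzczMzM2nVDIiIjRmZmVVRFZVaKuqqqq7zLu8vNyXZDIiMzRmZmZlVERGZ6zMu6mru7u7q8yoZDIiMzRWZmZlVDM1Z5vdy6qrzNzLu7y5dTIiM0VVVmVVVDI1d5vd3bq83c3czLvKdUMiM0VERVVVVCJGeJvdzLu8zLzd3LzKdUMyNEQzNFVVVCJGeIrMzLu7u6vNy8zLhUMzRDMzM0RVVTE1d4q7y7qqqrq9zMzMp0MzQzMyIzRFVUEkZ4m7u7qpqrqrzM3dyXVEMzMyIzRFVVITV3iqqrqYibqqvN3dy6hmVEQzIjREVVQiRmiaqqqYibqqu83MzLqYdmVDMjNEVVQhNWeZqqqYibu7vN3MzLuqmHdkMjNEVUQhJWZ5maqYiavMzN3MzMu6qZl2QzNERDMhJGZ4mZqYeImszN3MzMzLuqqXVDM0QzIRJGZnmZmYd2eazLqrzMzMy7unZDM0QzIRI1ZnmYiHZWaJq5iavNy7u7yodkM0QyIRI0VmeId2VEVneHeJrNy6qry5h1REQyESJERWd3ZlMzNFVVeJq9yqq8y7qGREMyESRVRWZmVDIg=="/>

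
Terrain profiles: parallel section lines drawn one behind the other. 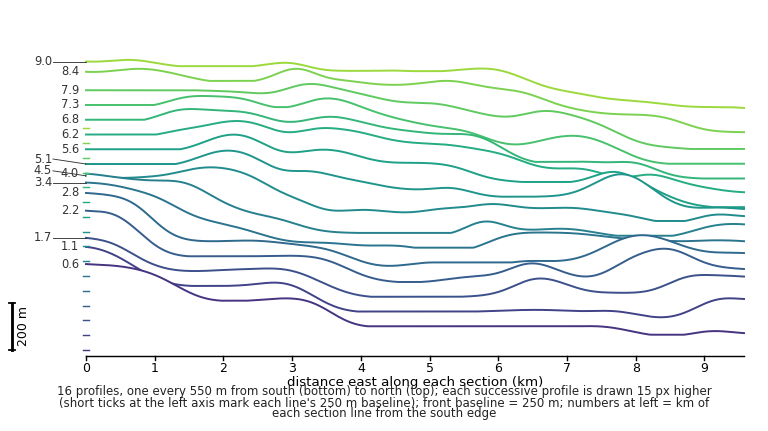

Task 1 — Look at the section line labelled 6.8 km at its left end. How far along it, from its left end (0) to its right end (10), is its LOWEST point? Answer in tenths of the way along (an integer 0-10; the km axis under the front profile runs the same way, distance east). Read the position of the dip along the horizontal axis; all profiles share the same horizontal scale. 10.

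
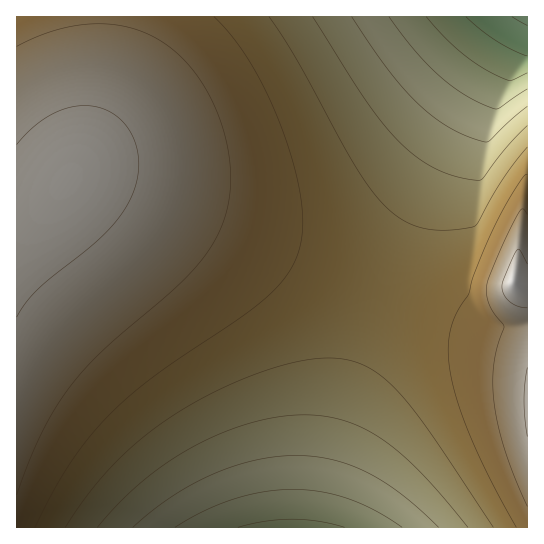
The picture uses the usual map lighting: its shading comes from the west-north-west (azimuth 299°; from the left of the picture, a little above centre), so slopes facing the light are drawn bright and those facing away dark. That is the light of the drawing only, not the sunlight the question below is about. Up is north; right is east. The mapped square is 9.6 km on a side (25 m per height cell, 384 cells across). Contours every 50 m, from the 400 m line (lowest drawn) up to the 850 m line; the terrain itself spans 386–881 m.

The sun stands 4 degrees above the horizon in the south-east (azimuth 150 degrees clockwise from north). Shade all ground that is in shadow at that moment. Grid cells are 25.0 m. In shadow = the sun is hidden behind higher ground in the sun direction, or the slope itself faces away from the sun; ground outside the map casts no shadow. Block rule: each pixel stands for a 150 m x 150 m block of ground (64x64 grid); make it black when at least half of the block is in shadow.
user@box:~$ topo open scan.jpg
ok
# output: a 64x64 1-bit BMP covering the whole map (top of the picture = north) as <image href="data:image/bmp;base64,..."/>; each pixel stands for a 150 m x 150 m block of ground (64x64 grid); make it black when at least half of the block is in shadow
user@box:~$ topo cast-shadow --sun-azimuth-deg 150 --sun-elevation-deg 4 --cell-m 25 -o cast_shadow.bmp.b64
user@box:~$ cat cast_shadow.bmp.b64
<image width="64" height="64" href="data:image/bmp;base64,Qk0+AgAAAAAAAD4AAAAoAAAAQAAAAEAAAAABAAEAAAAAAAACAAATCwAAEwsAAAIAAAAAAAAA////AAAAAAAAAAAAAAAAAAAAAAAAAAAAAAAAAAAAAAAAAAAAAAAAAAAAAAAAAAAAAAAAAAAAAAAAAAAAAAAAAAAAAAAAAAAAAAAAAAAAAAAAAAAAAAAAAAAAAAAAAAAAAAAAAAAAAAAAAAAAAAAAAAAAAAAAAAAAAAAAAAAAAAAAAAAAAAAAAAAAAAAAAAAAAAAAAAAAAAAAAAAAAAAAAAAAAAAAAAAAAAAAAAAAAAAAAAAAAAAAAAAAAAAAAAAAAAAAAAAAAAAAAAAAAAAAAAAAAAAAAAAAAAAAAAAAAAAAAAAAAAAAAAAAAAAAAAAAAAAAAAAAAGAAAAAAAAAA/AAAAAAAAAD8AAAAAAAAAPwAAAAAAAAB/gAAAAAAAAH+AAAAAAAAAf4AAAAAAAAD/gAAAAAAAAP+AAAAAAAAA/4AAAAAAAAH/gAAAAAAAAf+AAAAAAAAB/8AAAAAAAAP/wAAAAAAAA//AAAAAAAAD/8AAAAAAAAf/wAAAAAAAB//AAAAAAAAH/8AAAAAAAA//wAAAAAAAD//AAAAAAAAP/8AAAAAAAB//wAAAAAAAH//AAAAAAAAf/8AAAAAAAB//wAAAAAAAH//AAAAAAAAf/8AAAAAAAB//wAAAAAAAH//AAAAAAAAf/8AAAAAAAA//gAAAAAAAD/8AAAAAAAAP/gAAAAAAAA/8A=="/>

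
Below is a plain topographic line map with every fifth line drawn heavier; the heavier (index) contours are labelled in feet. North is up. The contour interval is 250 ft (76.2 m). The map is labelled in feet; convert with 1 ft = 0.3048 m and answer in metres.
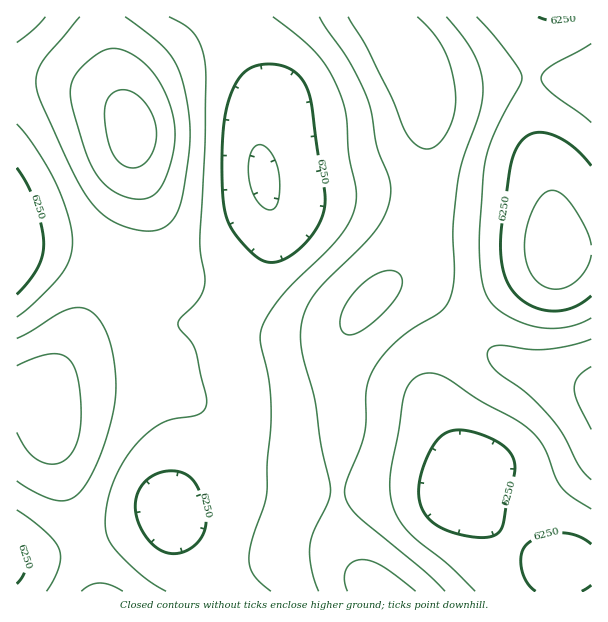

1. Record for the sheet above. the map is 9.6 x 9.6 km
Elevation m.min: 1780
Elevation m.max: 2250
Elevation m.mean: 2000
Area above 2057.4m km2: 26.7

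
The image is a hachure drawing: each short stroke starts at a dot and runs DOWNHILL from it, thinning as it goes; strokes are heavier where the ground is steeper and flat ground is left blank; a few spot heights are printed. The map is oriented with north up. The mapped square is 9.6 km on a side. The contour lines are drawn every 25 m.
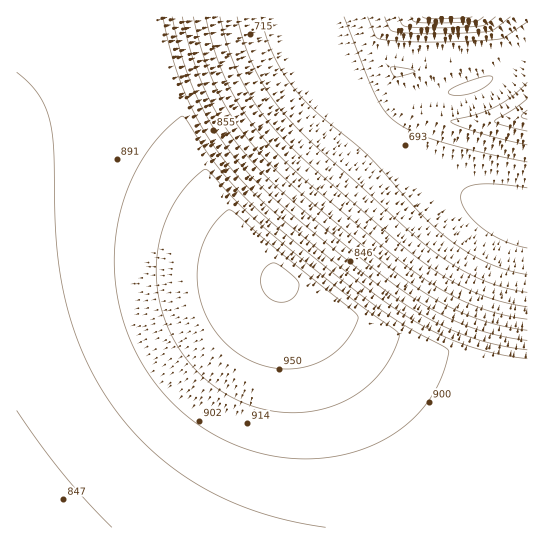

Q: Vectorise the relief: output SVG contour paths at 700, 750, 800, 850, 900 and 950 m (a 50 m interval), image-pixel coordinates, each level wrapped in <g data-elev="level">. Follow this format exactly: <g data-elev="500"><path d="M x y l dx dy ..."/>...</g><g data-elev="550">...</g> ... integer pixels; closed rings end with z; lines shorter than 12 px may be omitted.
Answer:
<g data-elev="700"><path d="M527 275l-26-7-26-11-24-16-23-20-59-65-51-42-23-24-12-17-9-17-8-19-5-20"/><path d="M454 95l-5-1 0-3 7-5 27-9 7-1 3 2-3 5-11 7-12 4z"/><path d="M344 17l31 77 9 16 10 11 18 10 26 10 41 11 48 10"/></g><g data-elev="750"><path d="M527 307l-24-5-22-7-23-10-21-13-38-29-97-85-31-33-23-32-17-36-11-40"/><path d="M527 99l-13 10-19 12 0 1 4 2 28 7"/><path d="M385 17l4 12 4 2 41 3 56-3 5-2 15-12"/></g><g data-elev="800"><path d="M527 330l-26-4-26-8-25-11-23-13-46-33-95-82-36-37-25-37-19-42-13-46"/><path d="M411 17l2 4 3 1 19 1 39-1 10-5"/></g><g data-elev="850"><path d="M17 411l46 63 49 53"/><path d="M527 350l-28-5-28-7-26-11-27-14-24-16-26-20-98-82-37-40-15-20-12-20-11-22-9-23-14-53"/></g><g data-elev="900"><path d="M287 458l30 1 28-5 26-8 24-13 20-17 16-19 12-23 6-23-4-4-38-20-33-22-106-86-24-22-20-23-18-23-20-32-4-3-19 16-17 22-14 25-10 27-6 28-2 29 3 30 6 28 10 26 14 25 18 23 20 19 22 17 26 13 26 9z"/></g><g data-elev="950"><path d="M279 369l14 0 13-2 12-4 11-6 10-8 8-10 8-13 3-9-6-7-76-61-41-36-6-3-9 7-8 10-7 12-5 12-2 14-1 13 5 27 11 24 19 20 22 13 12 4z"/></g>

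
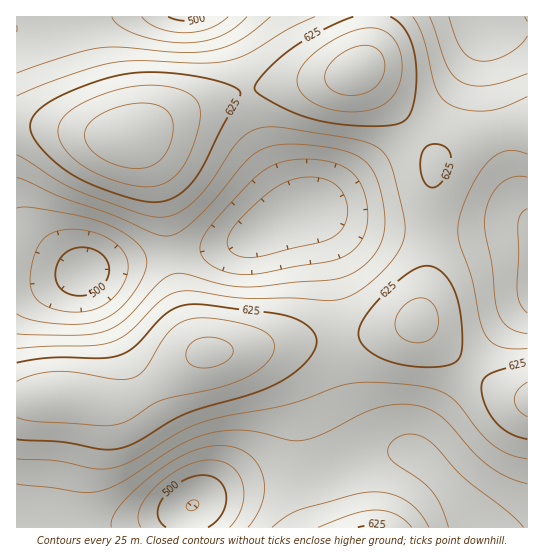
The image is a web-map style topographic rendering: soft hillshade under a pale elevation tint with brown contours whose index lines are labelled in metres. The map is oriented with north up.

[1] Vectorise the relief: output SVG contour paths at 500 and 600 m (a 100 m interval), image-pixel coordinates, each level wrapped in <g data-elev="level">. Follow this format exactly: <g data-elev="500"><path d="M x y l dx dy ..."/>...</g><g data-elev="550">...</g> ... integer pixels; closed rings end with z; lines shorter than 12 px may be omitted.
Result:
<g data-elev="500"><path d="M166 527l-6-5-2-8 1-8 4-9 8-8 11-8 11-4 10-2 9 2 7 4 5 6 2 8 0 10-4 9-7 8-7 5"/><path d="M75 296l-10-4-7-7-3-11 3-11 6-9 9-5 10-2 11 3 8 4 5 7 2 9-2 8-5 8-8 6-9 3z"/><path d="M205 17l-8 3-11 1-9-1-9-3"/></g><g data-elev="600"><path d="M412 527l-7-7-10-6-9-3-11-1-21 4-36 13"/><path d="M17 459l40 2 40 8 16-1 20-7 45-28 24-11 23-6 64-12 56-19 24-3 48 4 14 2 12 5 14 9 22 30 14 13 16 9 18 5"/><path d="M527 349l-16 0-10-2-8-4-7-8-6-13-8-41-12-36-2-15 2-15 7-18 10-20 10-14 10-8 9-4 11 0 10 3"/><path d="M17 155l41 26 19 9 62 23 12 3 11 1 16-4 17-13 15-17 27-40 8-8 9-5 11-3 13 0 73 12 24 7 7 5 6 7 7 21 8 35 2 15-4 17-14 20-22 21-11 7-11 5-14 2-36-3-47 0-51-7-14 0-10 3-9 5-32 32-17 11-20 4-44 0-32 2"/><path d="M527 97l-24 10-17 4-21-1-18-7-6-6-5-10-12-48-5-12-6-10"/><path d="M315 17l-28 13-38 23-18 7-25 3-65-2-28 2-46 13-50 20"/></g>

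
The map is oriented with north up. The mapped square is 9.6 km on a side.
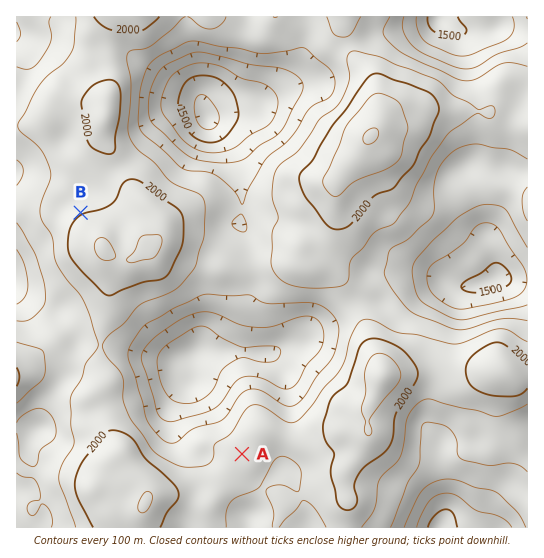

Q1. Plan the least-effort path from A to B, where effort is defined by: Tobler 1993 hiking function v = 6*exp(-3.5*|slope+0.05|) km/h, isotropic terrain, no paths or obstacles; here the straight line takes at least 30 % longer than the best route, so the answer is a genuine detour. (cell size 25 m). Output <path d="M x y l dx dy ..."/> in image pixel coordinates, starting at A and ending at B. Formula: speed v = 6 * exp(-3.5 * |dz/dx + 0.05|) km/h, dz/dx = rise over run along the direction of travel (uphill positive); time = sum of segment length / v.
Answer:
<path d="M242 454l-15 0-16 8-8 0-8-4-18 0-16-8-8-8-6-11-1-1-19-37 0-12-28-56 0-10-30-61 0-23 6-13 6-5"/>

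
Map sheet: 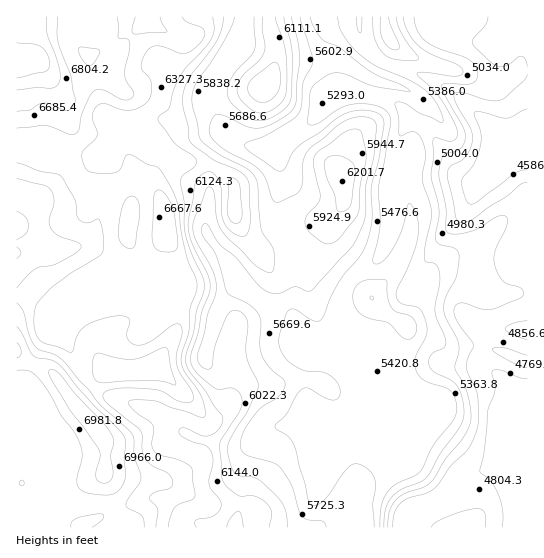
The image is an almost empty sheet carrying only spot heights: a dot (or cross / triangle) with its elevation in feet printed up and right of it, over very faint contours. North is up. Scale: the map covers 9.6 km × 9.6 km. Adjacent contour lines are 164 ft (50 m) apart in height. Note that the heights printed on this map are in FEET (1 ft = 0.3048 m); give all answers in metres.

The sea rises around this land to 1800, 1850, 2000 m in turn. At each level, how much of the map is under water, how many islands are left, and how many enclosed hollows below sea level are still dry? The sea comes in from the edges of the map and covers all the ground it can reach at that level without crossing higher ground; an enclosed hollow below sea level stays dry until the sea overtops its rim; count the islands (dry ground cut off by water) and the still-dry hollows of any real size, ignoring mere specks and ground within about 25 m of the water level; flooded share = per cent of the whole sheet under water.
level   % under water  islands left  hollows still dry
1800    54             1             0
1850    60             1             0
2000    82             1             0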